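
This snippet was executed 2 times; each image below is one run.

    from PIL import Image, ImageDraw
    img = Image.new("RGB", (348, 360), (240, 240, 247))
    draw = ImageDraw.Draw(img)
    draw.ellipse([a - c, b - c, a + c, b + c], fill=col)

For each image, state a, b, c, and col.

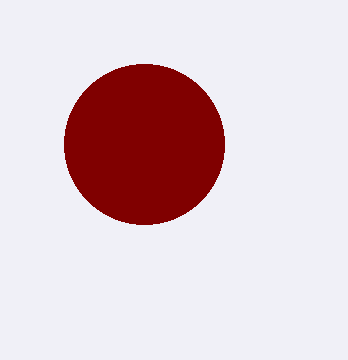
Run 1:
a = 144
b = 144
c = 80
col = 'maroon'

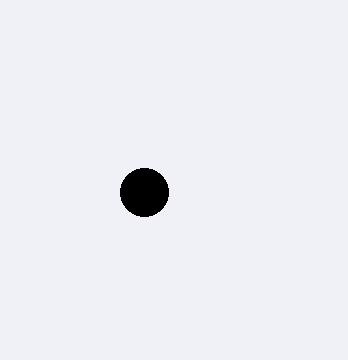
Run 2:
a = 144, b = 192, c = 24, col = 'black'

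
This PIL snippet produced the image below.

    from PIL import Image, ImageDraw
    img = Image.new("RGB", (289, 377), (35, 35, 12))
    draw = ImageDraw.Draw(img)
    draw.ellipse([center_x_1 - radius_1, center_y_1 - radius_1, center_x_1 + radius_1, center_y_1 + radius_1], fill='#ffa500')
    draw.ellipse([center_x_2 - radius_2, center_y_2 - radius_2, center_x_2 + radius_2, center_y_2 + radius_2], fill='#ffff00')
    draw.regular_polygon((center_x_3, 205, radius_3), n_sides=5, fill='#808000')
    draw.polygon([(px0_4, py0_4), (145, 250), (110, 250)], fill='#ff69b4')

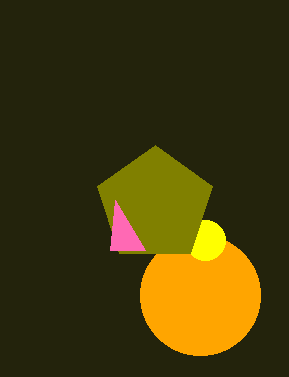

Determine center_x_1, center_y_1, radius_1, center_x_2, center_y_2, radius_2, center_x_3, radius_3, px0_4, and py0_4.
center_x_1 = 200, center_y_1 = 295, radius_1 = 60, center_x_2 = 205, center_y_2 = 240, radius_2 = 20, center_x_3 = 155, radius_3 = 60, px0_4 = 115, py0_4 = 200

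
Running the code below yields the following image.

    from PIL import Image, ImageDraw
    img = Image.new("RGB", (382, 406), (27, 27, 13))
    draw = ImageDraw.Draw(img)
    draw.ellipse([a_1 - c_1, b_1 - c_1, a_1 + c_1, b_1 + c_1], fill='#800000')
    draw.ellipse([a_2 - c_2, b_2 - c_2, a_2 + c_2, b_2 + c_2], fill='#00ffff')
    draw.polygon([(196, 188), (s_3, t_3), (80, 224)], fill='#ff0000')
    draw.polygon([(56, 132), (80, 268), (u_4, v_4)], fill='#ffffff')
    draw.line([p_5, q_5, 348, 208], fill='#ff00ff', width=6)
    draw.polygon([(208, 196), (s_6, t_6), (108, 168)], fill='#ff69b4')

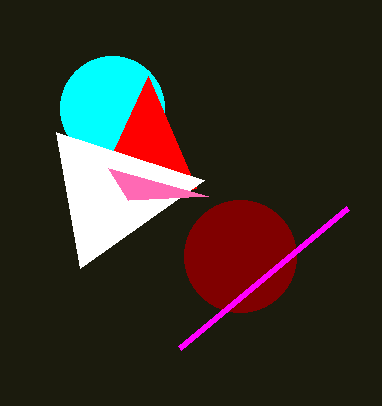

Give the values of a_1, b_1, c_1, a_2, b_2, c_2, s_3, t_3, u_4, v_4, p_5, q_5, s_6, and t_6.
a_1 = 240, b_1 = 256, c_1 = 56, a_2 = 112, b_2 = 108, c_2 = 52, s_3 = 148, t_3 = 76, u_4 = 204, v_4 = 180, p_5 = 180, q_5 = 348, s_6 = 128, t_6 = 200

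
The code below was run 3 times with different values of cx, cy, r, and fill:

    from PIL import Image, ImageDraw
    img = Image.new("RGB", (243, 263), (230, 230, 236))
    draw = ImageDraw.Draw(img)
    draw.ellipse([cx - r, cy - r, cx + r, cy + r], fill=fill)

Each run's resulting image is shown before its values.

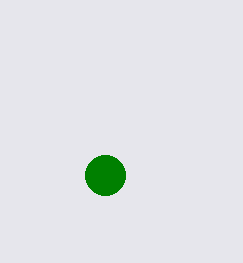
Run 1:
cx = 105; cy = 175; r = 20; fill = 'green'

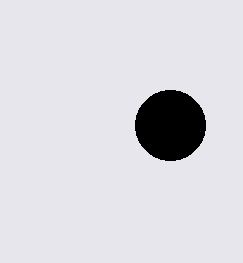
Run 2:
cx = 170
cy = 125
r = 35
fill = 'black'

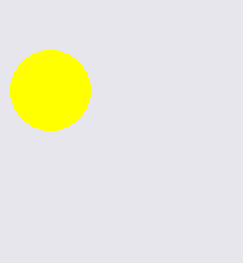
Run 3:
cx = 50, cy = 90, r = 40, fill = 'yellow'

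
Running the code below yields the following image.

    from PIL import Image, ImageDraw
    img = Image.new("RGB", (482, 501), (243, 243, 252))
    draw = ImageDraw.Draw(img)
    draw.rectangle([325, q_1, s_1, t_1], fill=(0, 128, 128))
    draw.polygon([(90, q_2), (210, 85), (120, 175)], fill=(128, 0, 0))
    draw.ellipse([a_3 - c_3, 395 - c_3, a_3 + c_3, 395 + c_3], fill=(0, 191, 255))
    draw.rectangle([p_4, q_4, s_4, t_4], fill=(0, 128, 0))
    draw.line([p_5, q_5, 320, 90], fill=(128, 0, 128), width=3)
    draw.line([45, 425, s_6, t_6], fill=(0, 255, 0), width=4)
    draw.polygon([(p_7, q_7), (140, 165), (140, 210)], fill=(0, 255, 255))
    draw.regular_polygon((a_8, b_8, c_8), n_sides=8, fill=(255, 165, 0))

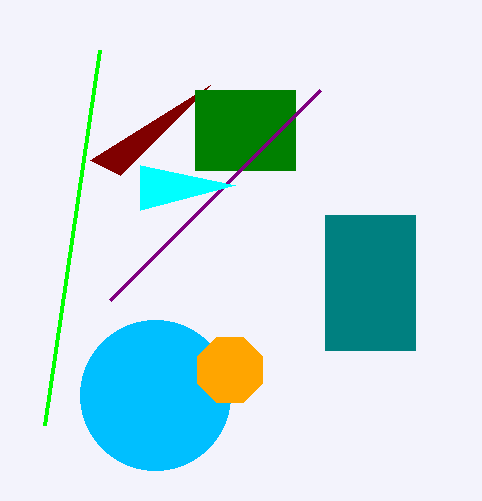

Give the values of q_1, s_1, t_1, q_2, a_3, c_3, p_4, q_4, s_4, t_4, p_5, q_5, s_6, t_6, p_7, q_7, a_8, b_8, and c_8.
q_1 = 215
s_1 = 415
t_1 = 350
q_2 = 160
a_3 = 155
c_3 = 75
p_4 = 195
q_4 = 90
s_4 = 295
t_4 = 170
p_5 = 110
q_5 = 300
s_6 = 100
t_6 = 50
p_7 = 235
q_7 = 185
a_8 = 230
b_8 = 370
c_8 = 35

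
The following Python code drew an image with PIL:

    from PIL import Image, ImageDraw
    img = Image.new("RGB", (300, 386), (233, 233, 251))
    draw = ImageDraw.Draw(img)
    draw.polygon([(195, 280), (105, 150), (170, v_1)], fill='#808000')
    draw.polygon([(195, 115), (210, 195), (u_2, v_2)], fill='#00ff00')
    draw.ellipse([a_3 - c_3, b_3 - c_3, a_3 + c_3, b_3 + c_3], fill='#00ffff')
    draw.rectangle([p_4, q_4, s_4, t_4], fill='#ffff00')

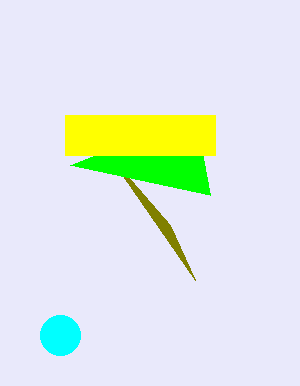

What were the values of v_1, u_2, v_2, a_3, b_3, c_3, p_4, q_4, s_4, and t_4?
v_1 = 225; u_2 = 70; v_2 = 165; a_3 = 60; b_3 = 335; c_3 = 20; p_4 = 65; q_4 = 115; s_4 = 215; t_4 = 155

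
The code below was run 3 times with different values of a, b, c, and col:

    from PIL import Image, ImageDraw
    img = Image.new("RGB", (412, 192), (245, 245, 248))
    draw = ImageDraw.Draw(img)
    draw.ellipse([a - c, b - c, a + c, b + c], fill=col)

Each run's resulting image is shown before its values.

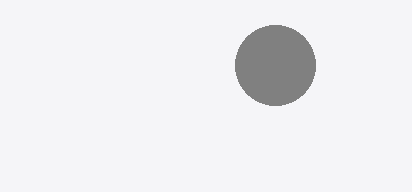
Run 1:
a = 275, b = 65, c = 40, col = 'gray'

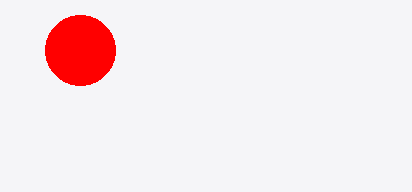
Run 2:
a = 80, b = 50, c = 35, col = 'red'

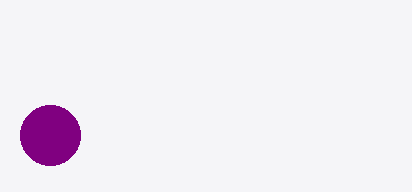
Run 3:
a = 50
b = 135
c = 30
col = 'purple'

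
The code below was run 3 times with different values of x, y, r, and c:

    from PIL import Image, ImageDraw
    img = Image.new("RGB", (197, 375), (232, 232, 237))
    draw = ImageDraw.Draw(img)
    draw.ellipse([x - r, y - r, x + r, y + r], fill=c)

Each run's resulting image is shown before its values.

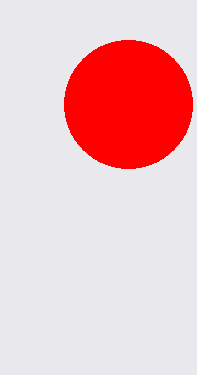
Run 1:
x = 128, y = 104, r = 64, c = 'red'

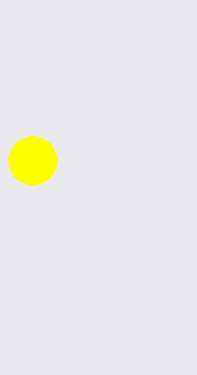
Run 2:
x = 32; y = 160; r = 24; c = 'yellow'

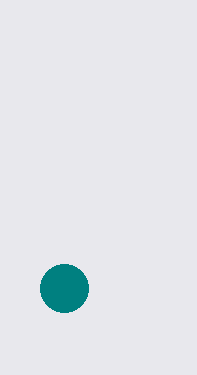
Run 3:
x = 64; y = 288; r = 24; c = 'teal'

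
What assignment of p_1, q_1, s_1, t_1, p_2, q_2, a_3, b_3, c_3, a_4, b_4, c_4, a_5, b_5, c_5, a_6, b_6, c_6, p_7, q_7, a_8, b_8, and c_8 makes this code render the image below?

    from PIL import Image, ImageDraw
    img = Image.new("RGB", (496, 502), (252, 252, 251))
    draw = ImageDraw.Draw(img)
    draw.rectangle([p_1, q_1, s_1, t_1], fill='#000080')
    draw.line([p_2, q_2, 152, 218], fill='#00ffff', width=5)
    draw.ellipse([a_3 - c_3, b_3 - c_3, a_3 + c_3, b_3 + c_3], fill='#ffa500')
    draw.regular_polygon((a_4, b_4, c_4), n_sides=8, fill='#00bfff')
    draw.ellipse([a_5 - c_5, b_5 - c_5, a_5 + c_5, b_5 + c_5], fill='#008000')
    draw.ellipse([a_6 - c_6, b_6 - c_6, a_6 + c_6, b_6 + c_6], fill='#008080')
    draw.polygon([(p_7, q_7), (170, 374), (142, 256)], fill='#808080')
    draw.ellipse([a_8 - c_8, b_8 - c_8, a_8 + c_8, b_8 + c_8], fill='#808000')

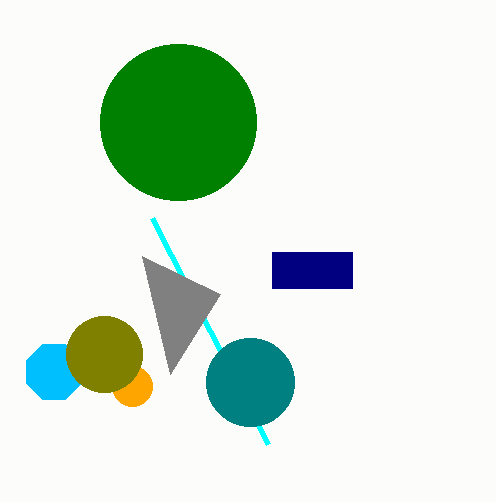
p_1 = 272, q_1 = 252, s_1 = 352, t_1 = 288, p_2 = 268, q_2 = 444, a_3 = 132, b_3 = 386, c_3 = 20, a_4 = 54, b_4 = 372, c_4 = 30, a_5 = 178, b_5 = 122, c_5 = 78, a_6 = 250, b_6 = 382, c_6 = 44, p_7 = 220, q_7 = 294, a_8 = 104, b_8 = 354, c_8 = 38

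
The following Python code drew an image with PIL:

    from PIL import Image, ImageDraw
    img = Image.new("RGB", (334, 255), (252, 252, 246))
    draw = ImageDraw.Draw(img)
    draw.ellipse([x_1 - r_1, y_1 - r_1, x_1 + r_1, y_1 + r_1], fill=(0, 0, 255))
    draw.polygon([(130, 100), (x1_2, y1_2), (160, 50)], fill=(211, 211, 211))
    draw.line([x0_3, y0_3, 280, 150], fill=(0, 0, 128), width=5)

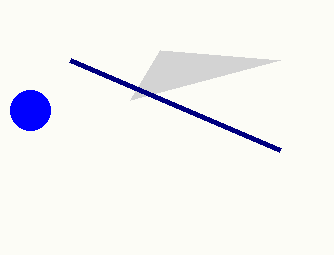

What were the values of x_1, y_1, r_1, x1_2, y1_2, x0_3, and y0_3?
x_1 = 30; y_1 = 110; r_1 = 20; x1_2 = 280; y1_2 = 60; x0_3 = 70; y0_3 = 60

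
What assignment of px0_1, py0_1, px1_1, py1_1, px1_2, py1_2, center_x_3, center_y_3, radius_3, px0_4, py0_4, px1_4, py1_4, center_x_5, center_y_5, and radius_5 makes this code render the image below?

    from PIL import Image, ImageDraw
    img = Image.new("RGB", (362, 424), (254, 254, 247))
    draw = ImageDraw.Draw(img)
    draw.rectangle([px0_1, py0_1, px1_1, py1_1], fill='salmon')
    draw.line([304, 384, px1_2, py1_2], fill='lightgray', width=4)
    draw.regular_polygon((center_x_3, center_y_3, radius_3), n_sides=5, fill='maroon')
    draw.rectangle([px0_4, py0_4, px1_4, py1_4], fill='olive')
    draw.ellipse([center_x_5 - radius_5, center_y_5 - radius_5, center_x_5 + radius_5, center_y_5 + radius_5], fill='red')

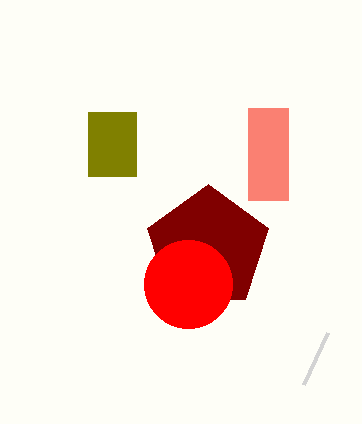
px0_1 = 248, py0_1 = 108, px1_1 = 288, py1_1 = 200, px1_2 = 328, py1_2 = 332, center_x_3 = 208, center_y_3 = 248, radius_3 = 64, px0_4 = 88, py0_4 = 112, px1_4 = 136, py1_4 = 176, center_x_5 = 188, center_y_5 = 284, radius_5 = 44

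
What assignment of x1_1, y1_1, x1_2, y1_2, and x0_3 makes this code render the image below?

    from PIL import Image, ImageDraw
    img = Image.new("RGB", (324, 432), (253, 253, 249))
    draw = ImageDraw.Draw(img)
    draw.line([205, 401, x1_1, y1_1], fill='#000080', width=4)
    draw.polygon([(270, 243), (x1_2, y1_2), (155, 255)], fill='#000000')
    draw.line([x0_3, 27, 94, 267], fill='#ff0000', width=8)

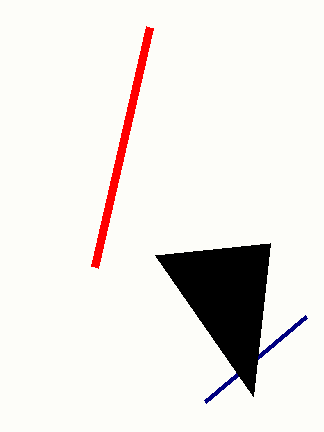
x1_1 = 306
y1_1 = 316
x1_2 = 253
y1_2 = 396
x0_3 = 149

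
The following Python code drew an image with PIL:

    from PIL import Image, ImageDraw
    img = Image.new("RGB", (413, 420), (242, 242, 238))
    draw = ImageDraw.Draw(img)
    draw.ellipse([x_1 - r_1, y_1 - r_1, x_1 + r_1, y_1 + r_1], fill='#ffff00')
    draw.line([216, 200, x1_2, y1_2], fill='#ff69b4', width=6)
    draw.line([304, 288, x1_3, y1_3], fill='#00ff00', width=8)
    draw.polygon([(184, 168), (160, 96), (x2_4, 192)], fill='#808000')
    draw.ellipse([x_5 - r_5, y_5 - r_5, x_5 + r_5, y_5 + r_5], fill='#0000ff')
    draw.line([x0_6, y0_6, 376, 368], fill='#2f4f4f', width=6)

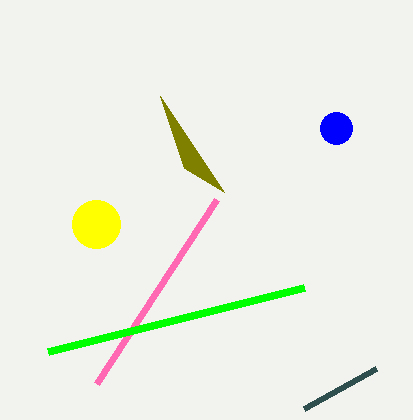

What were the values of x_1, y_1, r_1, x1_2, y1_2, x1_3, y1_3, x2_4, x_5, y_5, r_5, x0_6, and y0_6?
x_1 = 96, y_1 = 224, r_1 = 24, x1_2 = 96, y1_2 = 384, x1_3 = 48, y1_3 = 352, x2_4 = 224, x_5 = 336, y_5 = 128, r_5 = 16, x0_6 = 304, y0_6 = 408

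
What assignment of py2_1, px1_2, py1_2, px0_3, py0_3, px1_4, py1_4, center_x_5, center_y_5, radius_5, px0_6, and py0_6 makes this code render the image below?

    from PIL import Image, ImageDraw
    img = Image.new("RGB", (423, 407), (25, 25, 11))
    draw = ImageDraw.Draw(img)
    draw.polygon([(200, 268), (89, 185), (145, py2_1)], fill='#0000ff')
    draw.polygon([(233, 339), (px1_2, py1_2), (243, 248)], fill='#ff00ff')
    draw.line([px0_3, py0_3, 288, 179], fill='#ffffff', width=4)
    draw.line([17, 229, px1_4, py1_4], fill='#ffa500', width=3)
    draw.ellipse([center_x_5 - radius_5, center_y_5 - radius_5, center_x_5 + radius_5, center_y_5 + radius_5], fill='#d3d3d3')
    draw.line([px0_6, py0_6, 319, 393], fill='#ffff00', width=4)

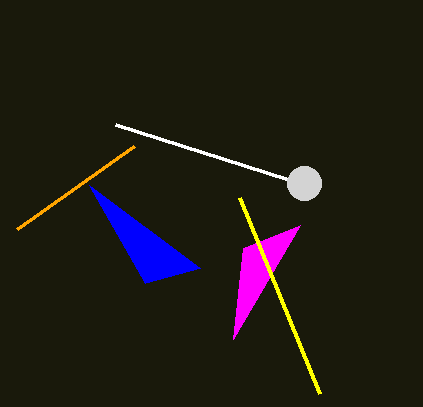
py2_1 = 283
px1_2 = 300
py1_2 = 225
px0_3 = 115
py0_3 = 124
px1_4 = 134
py1_4 = 146
center_x_5 = 304
center_y_5 = 183
radius_5 = 17
px0_6 = 239
py0_6 = 197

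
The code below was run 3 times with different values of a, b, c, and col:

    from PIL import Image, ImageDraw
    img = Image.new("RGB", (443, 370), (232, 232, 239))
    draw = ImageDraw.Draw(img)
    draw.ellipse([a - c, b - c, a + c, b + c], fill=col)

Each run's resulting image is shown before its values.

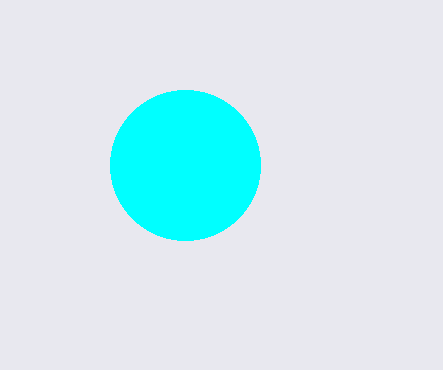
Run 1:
a = 185; b = 165; c = 75; col = 'cyan'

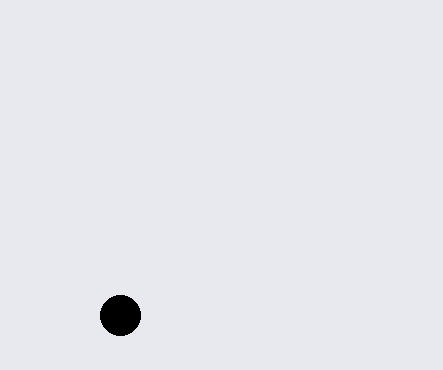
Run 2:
a = 120; b = 315; c = 20; col = 'black'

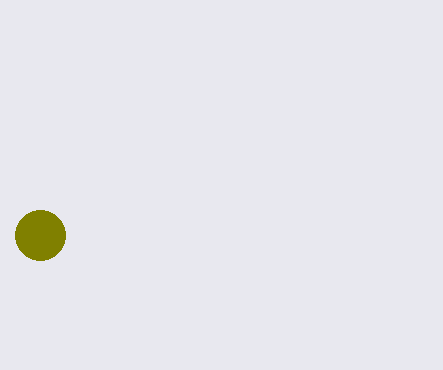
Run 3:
a = 40, b = 235, c = 25, col = 'olive'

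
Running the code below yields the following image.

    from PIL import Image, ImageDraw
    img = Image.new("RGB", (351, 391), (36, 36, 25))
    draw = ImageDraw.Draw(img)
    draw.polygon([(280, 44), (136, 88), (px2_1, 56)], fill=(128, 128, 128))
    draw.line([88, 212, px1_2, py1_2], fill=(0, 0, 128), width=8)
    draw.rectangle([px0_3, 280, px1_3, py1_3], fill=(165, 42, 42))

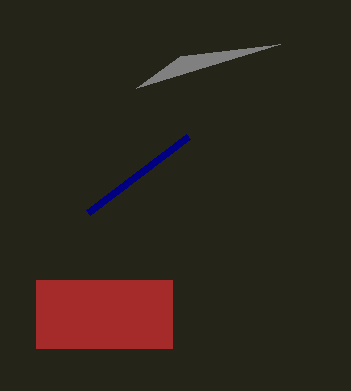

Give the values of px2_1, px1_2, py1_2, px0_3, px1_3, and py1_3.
px2_1 = 180; px1_2 = 188; py1_2 = 136; px0_3 = 36; px1_3 = 172; py1_3 = 348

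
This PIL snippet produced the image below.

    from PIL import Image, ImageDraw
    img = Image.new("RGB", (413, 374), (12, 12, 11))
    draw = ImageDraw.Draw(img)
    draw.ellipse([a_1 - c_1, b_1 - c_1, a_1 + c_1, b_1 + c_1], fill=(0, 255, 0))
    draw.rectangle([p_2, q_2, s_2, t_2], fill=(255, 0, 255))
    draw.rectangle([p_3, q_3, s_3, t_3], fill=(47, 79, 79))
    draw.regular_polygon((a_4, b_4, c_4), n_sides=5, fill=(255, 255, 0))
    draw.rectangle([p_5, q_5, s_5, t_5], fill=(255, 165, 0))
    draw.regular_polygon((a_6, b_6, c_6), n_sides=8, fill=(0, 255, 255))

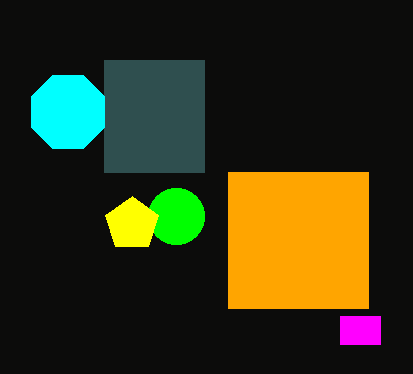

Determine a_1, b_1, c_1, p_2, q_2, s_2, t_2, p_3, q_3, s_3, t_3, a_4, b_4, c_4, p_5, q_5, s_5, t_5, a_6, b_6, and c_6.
a_1 = 176; b_1 = 216; c_1 = 28; p_2 = 340; q_2 = 316; s_2 = 380; t_2 = 344; p_3 = 104; q_3 = 60; s_3 = 204; t_3 = 172; a_4 = 132; b_4 = 224; c_4 = 28; p_5 = 228; q_5 = 172; s_5 = 368; t_5 = 308; a_6 = 68; b_6 = 112; c_6 = 40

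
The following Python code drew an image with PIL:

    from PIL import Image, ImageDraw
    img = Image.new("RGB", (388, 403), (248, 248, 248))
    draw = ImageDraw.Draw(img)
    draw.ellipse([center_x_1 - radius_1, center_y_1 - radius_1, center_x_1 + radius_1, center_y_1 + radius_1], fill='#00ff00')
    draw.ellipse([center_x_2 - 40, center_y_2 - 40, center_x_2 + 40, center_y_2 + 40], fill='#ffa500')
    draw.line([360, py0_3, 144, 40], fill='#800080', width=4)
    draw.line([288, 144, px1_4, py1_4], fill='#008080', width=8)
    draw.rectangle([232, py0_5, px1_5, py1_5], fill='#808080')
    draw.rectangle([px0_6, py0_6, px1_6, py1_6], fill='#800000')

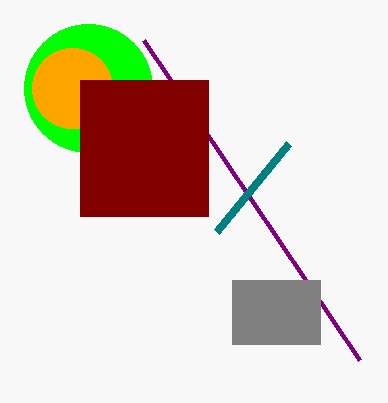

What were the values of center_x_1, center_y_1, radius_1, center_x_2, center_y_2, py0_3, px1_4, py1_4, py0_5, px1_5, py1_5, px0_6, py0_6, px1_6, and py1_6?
center_x_1 = 88; center_y_1 = 88; radius_1 = 64; center_x_2 = 72; center_y_2 = 88; py0_3 = 360; px1_4 = 216; py1_4 = 232; py0_5 = 280; px1_5 = 320; py1_5 = 344; px0_6 = 80; py0_6 = 80; px1_6 = 208; py1_6 = 216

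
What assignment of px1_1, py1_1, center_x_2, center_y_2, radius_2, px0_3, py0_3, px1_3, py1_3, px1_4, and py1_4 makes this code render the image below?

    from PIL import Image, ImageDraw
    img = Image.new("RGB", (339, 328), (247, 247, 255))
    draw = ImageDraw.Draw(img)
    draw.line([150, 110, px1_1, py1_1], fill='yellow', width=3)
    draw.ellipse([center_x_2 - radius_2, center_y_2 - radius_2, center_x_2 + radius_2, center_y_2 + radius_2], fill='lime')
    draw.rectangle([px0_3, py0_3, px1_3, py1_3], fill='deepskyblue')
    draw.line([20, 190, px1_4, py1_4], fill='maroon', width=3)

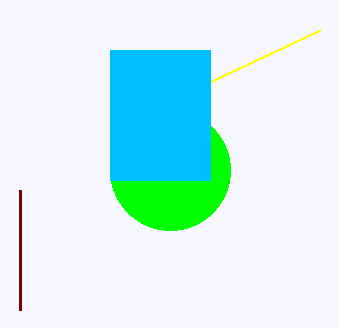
px1_1 = 320
py1_1 = 30
center_x_2 = 170
center_y_2 = 170
radius_2 = 60
px0_3 = 110
py0_3 = 50
px1_3 = 210
py1_3 = 180
px1_4 = 20
py1_4 = 310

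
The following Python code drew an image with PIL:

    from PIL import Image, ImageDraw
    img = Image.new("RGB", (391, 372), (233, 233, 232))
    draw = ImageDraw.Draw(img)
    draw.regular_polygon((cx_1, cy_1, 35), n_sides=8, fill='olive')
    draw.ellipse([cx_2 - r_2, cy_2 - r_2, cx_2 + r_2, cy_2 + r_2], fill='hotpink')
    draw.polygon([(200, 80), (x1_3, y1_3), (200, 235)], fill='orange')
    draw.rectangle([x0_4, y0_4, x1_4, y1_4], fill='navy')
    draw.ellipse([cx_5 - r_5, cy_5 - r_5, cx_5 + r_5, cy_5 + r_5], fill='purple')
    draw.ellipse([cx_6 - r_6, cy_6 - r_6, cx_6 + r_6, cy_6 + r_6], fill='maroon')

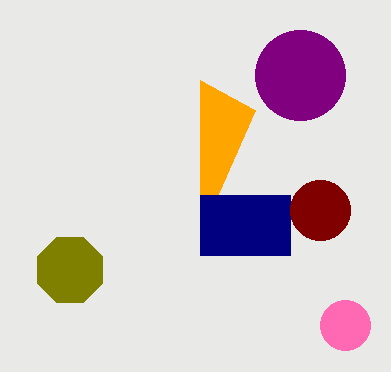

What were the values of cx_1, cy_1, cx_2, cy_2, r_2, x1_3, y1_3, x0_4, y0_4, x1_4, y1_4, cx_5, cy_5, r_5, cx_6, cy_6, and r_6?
cx_1 = 70; cy_1 = 270; cx_2 = 345; cy_2 = 325; r_2 = 25; x1_3 = 255; y1_3 = 110; x0_4 = 200; y0_4 = 195; x1_4 = 290; y1_4 = 255; cx_5 = 300; cy_5 = 75; r_5 = 45; cx_6 = 320; cy_6 = 210; r_6 = 30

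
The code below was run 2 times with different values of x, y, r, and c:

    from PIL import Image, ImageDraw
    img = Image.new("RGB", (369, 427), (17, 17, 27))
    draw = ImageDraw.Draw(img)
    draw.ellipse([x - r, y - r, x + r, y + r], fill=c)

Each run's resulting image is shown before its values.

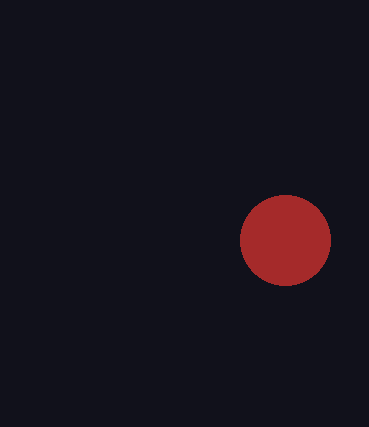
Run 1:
x = 285; y = 240; r = 45; c = 'brown'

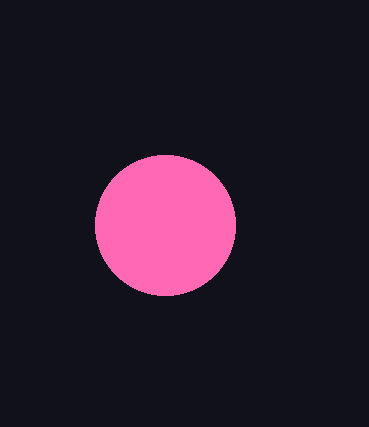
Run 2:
x = 165; y = 225; r = 70; c = 'hotpink'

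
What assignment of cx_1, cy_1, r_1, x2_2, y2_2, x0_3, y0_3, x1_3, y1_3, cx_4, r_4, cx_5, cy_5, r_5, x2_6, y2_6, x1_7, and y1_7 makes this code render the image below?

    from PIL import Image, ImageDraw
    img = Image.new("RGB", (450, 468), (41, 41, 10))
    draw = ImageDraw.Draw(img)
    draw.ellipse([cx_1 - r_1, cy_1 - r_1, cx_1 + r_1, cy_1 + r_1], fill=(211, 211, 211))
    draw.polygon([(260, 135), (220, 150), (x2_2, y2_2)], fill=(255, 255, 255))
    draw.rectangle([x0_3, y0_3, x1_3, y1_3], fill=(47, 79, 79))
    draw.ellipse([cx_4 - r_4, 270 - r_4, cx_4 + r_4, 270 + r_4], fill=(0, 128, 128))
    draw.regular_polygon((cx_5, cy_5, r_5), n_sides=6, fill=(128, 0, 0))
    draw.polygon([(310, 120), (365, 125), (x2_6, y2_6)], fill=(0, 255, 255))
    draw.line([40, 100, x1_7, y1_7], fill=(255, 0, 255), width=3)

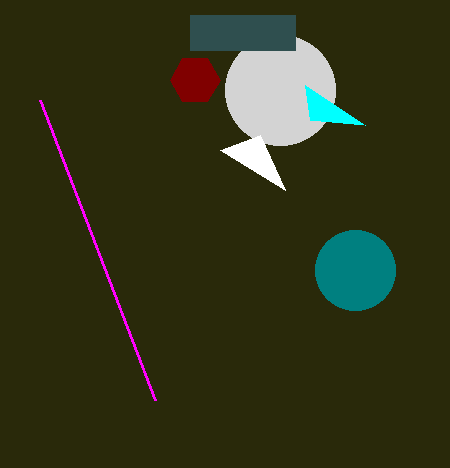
cx_1 = 280, cy_1 = 90, r_1 = 55, x2_2 = 285, y2_2 = 190, x0_3 = 190, y0_3 = 15, x1_3 = 295, y1_3 = 50, cx_4 = 355, r_4 = 40, cx_5 = 195, cy_5 = 80, r_5 = 25, x2_6 = 305, y2_6 = 85, x1_7 = 155, y1_7 = 400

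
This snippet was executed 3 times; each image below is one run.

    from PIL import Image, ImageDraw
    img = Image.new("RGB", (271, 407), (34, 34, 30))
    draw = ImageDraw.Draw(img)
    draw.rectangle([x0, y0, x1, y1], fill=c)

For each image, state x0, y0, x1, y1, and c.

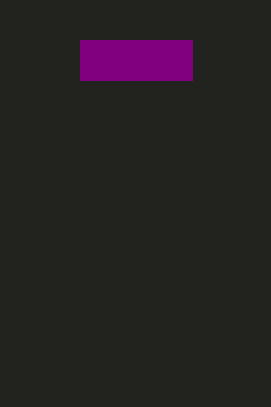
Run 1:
x0 = 80; y0 = 40; x1 = 192; y1 = 80; c = 'purple'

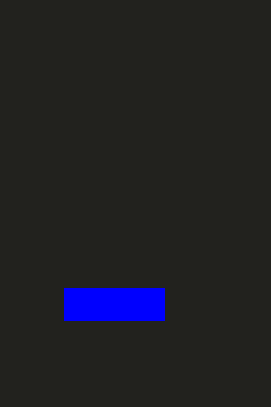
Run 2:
x0 = 64, y0 = 288, x1 = 164, y1 = 320, c = 'blue'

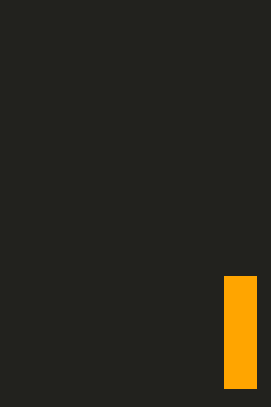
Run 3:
x0 = 224; y0 = 276; x1 = 256; y1 = 388; c = 'orange'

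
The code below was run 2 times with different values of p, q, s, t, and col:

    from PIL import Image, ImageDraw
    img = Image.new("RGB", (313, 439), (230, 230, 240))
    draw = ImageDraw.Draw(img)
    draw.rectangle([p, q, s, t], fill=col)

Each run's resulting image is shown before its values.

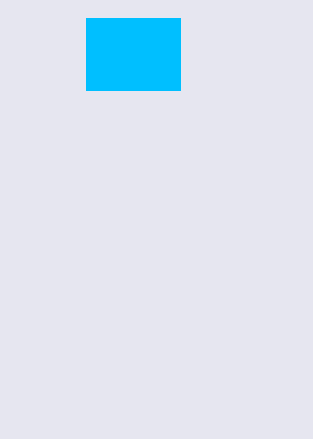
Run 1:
p = 86, q = 18, s = 180, t = 90, col = 'deepskyblue'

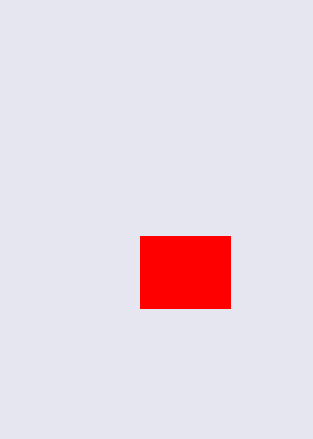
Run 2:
p = 140, q = 236, s = 230, t = 308, col = 'red'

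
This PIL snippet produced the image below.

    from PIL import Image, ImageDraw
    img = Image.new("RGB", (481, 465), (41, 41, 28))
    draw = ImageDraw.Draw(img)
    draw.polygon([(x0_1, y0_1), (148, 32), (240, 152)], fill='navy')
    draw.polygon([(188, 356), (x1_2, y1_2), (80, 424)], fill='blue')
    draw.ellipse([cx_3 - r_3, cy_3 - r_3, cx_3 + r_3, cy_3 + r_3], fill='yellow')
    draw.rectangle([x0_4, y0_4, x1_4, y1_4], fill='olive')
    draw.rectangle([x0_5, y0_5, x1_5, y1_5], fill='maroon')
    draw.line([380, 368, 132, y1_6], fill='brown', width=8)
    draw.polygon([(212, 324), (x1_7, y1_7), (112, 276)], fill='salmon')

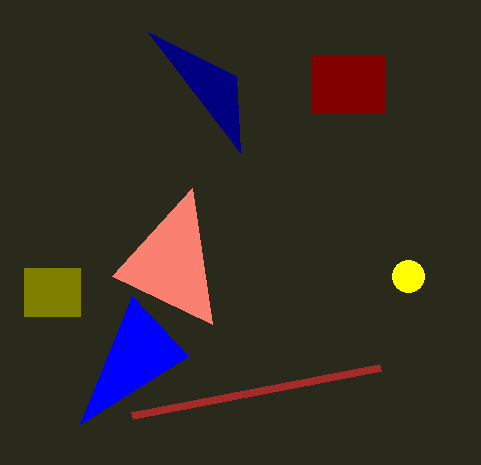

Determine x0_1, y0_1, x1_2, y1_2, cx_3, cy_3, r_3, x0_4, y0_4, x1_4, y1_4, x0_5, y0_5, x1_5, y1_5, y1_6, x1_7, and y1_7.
x0_1 = 236
y0_1 = 76
x1_2 = 132
y1_2 = 296
cx_3 = 408
cy_3 = 276
r_3 = 16
x0_4 = 24
y0_4 = 268
x1_4 = 80
y1_4 = 316
x0_5 = 312
y0_5 = 56
x1_5 = 384
y1_5 = 112
y1_6 = 416
x1_7 = 192
y1_7 = 188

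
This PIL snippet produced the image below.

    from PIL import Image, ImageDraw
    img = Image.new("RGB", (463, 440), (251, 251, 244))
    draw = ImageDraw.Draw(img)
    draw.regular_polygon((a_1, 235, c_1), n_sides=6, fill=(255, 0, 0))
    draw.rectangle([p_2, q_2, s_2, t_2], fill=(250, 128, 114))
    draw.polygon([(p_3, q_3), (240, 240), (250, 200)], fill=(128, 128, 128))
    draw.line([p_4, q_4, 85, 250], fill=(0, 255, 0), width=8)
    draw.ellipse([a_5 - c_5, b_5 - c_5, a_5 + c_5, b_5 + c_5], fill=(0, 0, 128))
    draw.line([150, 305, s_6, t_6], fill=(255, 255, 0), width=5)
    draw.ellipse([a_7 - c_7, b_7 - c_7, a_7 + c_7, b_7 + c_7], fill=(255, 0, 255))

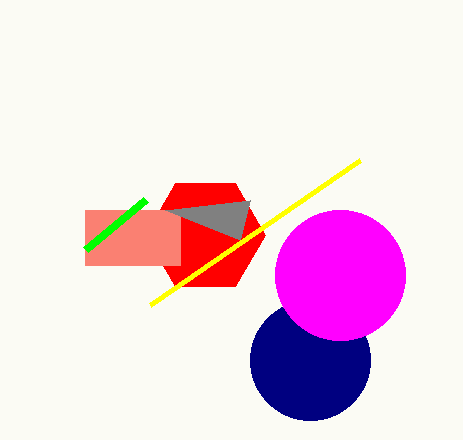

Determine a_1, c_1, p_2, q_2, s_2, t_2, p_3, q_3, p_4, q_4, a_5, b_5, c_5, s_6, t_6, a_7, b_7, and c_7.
a_1 = 205; c_1 = 60; p_2 = 85; q_2 = 210; s_2 = 180; t_2 = 265; p_3 = 165; q_3 = 210; p_4 = 145; q_4 = 200; a_5 = 310; b_5 = 360; c_5 = 60; s_6 = 360; t_6 = 160; a_7 = 340; b_7 = 275; c_7 = 65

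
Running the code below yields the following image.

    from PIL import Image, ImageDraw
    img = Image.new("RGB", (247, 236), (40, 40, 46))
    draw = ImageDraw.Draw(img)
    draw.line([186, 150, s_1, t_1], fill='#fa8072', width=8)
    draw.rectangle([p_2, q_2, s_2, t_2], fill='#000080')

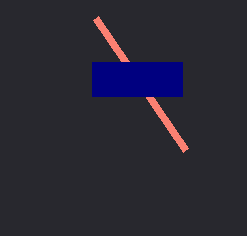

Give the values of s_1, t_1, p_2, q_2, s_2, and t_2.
s_1 = 96, t_1 = 18, p_2 = 92, q_2 = 62, s_2 = 182, t_2 = 96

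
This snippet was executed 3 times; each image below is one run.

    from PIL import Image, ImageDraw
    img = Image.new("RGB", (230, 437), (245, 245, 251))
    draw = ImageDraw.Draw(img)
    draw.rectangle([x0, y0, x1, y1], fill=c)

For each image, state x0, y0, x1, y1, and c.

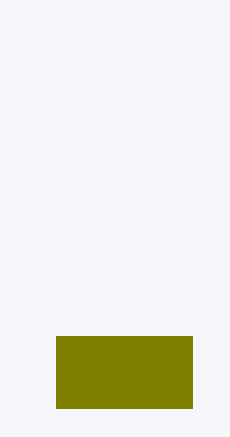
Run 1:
x0 = 56, y0 = 336, x1 = 192, y1 = 408, c = 'olive'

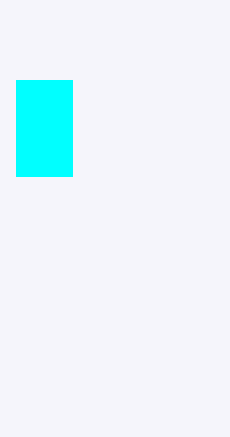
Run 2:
x0 = 16, y0 = 80, x1 = 72, y1 = 176, c = 'cyan'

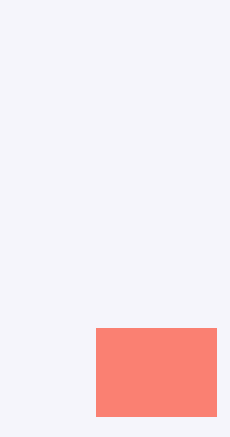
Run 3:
x0 = 96, y0 = 328, x1 = 216, y1 = 416, c = 'salmon'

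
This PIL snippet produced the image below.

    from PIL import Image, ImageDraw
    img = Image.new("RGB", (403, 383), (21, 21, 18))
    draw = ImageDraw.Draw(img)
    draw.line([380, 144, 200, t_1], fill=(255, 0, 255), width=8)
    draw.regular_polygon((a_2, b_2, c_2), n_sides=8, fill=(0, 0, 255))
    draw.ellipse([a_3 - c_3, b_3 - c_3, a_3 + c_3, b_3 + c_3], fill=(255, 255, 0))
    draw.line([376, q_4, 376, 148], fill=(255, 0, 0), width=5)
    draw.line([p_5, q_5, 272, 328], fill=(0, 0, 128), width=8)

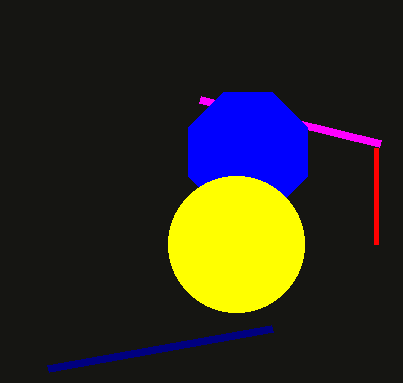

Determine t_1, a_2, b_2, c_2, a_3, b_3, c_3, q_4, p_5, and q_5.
t_1 = 100
a_2 = 248
b_2 = 152
c_2 = 64
a_3 = 236
b_3 = 244
c_3 = 68
q_4 = 244
p_5 = 48
q_5 = 368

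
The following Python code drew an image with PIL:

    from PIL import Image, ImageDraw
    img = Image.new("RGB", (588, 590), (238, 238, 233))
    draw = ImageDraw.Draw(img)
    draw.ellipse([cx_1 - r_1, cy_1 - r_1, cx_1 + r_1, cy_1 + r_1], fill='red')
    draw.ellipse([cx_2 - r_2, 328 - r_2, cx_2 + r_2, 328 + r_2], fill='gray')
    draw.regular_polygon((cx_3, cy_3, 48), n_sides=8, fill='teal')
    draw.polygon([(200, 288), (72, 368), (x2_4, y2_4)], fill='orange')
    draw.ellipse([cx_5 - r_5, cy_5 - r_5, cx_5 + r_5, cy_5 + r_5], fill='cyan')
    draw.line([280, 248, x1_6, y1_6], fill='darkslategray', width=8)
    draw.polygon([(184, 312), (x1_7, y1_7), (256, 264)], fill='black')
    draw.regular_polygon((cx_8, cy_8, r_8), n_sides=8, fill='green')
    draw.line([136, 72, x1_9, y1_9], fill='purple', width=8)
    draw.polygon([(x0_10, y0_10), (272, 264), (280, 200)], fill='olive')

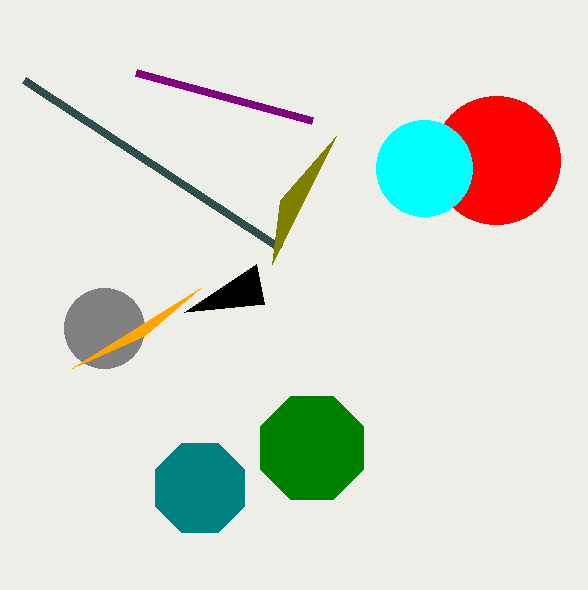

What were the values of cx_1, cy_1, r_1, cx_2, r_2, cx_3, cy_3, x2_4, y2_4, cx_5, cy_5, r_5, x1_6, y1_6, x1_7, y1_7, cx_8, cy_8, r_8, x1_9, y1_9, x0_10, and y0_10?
cx_1 = 496, cy_1 = 160, r_1 = 64, cx_2 = 104, r_2 = 40, cx_3 = 200, cy_3 = 488, x2_4 = 144, y2_4 = 336, cx_5 = 424, cy_5 = 168, r_5 = 48, x1_6 = 24, y1_6 = 80, x1_7 = 264, y1_7 = 304, cx_8 = 312, cy_8 = 448, r_8 = 56, x1_9 = 312, y1_9 = 120, x0_10 = 336, y0_10 = 136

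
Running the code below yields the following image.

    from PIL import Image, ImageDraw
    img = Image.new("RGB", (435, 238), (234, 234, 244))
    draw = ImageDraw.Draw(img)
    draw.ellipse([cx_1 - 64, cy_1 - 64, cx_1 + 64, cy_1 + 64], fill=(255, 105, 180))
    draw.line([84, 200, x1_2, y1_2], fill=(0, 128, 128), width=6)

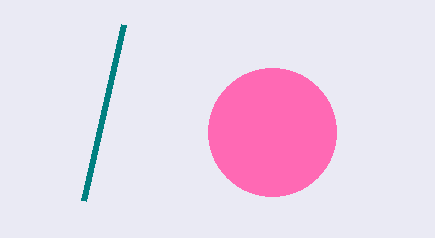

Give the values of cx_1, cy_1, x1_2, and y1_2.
cx_1 = 272, cy_1 = 132, x1_2 = 124, y1_2 = 24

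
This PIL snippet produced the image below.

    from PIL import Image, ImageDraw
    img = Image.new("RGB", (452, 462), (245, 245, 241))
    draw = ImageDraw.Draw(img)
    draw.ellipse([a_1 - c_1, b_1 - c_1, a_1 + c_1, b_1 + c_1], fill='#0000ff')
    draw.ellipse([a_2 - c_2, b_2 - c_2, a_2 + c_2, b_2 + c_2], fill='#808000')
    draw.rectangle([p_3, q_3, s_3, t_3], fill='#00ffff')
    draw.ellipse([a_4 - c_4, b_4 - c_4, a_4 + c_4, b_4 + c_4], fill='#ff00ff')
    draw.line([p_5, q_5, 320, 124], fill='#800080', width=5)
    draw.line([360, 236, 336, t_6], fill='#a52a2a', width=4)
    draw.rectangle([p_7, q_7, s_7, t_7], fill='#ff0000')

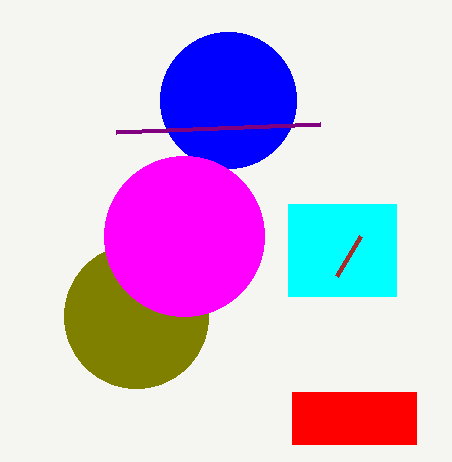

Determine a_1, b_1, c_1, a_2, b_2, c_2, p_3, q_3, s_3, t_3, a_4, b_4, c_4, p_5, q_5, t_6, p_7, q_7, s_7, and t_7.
a_1 = 228, b_1 = 100, c_1 = 68, a_2 = 136, b_2 = 316, c_2 = 72, p_3 = 288, q_3 = 204, s_3 = 396, t_3 = 296, a_4 = 184, b_4 = 236, c_4 = 80, p_5 = 116, q_5 = 132, t_6 = 276, p_7 = 292, q_7 = 392, s_7 = 416, t_7 = 444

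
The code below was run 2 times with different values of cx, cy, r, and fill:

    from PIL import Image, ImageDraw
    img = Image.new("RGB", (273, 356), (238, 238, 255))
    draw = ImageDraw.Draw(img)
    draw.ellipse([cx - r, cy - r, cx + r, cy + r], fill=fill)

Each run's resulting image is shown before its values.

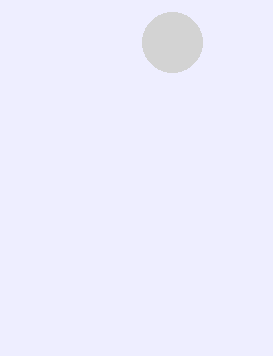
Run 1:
cx = 172
cy = 42
r = 30
fill = 'lightgray'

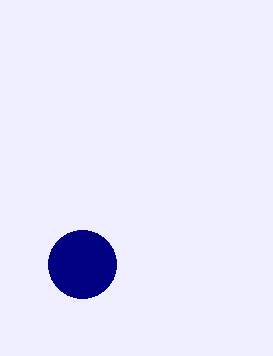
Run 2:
cx = 82; cy = 264; r = 34; fill = 'navy'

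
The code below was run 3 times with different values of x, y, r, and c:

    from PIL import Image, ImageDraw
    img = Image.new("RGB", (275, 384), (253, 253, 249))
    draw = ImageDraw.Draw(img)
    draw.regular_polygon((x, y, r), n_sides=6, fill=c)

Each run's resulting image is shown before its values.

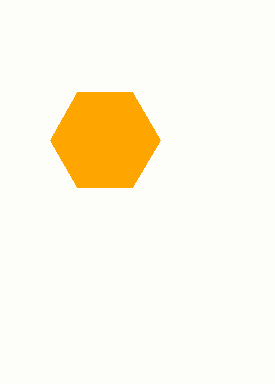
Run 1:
x = 105, y = 140, r = 55, c = 'orange'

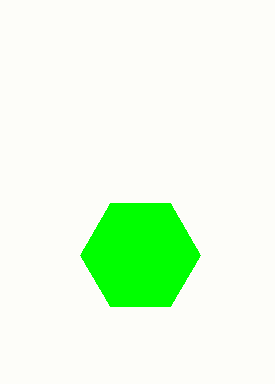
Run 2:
x = 140; y = 255; r = 60; c = 'lime'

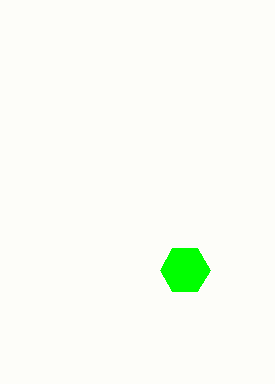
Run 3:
x = 185, y = 270, r = 25, c = 'lime'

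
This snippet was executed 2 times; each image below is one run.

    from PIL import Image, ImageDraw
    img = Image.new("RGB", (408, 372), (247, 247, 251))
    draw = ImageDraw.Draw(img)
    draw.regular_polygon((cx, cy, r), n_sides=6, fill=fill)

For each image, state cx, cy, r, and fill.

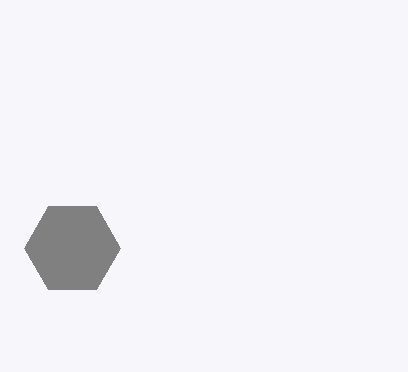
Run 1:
cx = 72
cy = 248
r = 48
fill = 'gray'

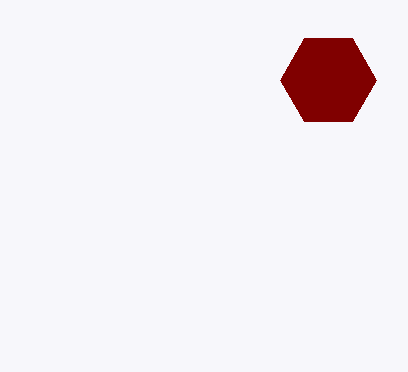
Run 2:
cx = 328; cy = 80; r = 48; fill = 'maroon'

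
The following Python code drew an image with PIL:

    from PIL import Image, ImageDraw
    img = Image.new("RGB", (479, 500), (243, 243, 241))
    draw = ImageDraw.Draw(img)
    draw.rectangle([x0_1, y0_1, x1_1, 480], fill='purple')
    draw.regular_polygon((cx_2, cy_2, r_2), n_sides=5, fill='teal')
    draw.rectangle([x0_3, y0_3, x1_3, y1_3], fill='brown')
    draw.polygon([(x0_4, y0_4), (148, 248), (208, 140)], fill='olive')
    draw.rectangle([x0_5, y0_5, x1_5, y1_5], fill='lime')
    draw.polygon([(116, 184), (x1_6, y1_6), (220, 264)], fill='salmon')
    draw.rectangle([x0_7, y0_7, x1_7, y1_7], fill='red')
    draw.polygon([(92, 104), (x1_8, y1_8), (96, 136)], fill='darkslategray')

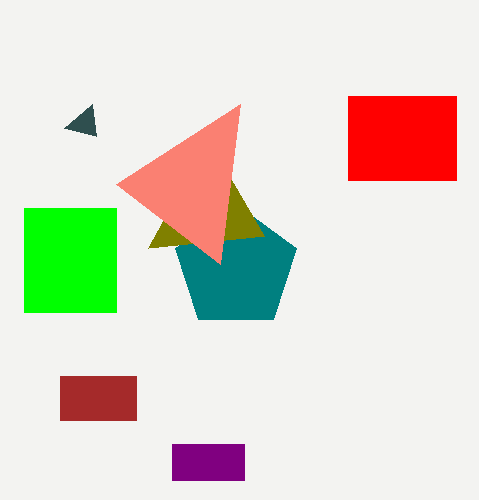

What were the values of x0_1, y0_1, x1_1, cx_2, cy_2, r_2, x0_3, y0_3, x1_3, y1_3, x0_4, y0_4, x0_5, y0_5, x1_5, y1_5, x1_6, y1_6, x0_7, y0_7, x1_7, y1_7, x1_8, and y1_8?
x0_1 = 172; y0_1 = 444; x1_1 = 244; cx_2 = 236; cy_2 = 268; r_2 = 64; x0_3 = 60; y0_3 = 376; x1_3 = 136; y1_3 = 420; x0_4 = 264; y0_4 = 236; x0_5 = 24; y0_5 = 208; x1_5 = 116; y1_5 = 312; x1_6 = 240; y1_6 = 104; x0_7 = 348; y0_7 = 96; x1_7 = 456; y1_7 = 180; x1_8 = 64; y1_8 = 128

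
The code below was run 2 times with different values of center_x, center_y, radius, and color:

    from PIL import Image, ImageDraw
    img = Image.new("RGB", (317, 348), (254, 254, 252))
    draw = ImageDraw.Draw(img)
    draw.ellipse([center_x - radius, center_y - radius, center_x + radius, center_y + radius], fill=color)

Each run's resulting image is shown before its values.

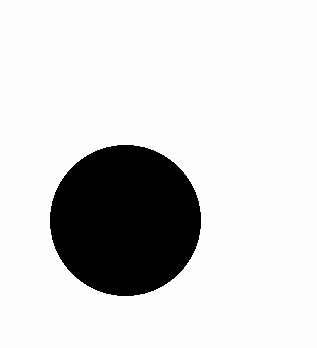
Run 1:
center_x = 125, center_y = 220, radius = 75, color = 'black'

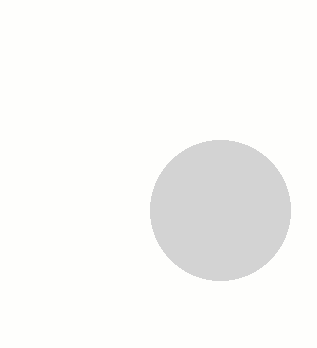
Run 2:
center_x = 220
center_y = 210
radius = 70
color = 'lightgray'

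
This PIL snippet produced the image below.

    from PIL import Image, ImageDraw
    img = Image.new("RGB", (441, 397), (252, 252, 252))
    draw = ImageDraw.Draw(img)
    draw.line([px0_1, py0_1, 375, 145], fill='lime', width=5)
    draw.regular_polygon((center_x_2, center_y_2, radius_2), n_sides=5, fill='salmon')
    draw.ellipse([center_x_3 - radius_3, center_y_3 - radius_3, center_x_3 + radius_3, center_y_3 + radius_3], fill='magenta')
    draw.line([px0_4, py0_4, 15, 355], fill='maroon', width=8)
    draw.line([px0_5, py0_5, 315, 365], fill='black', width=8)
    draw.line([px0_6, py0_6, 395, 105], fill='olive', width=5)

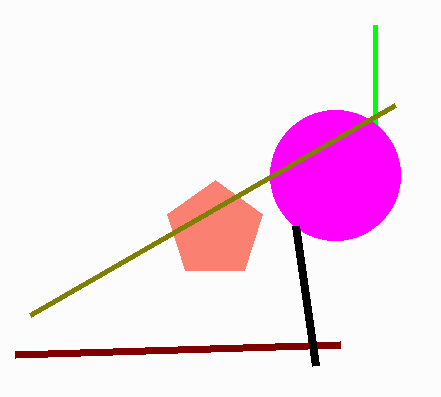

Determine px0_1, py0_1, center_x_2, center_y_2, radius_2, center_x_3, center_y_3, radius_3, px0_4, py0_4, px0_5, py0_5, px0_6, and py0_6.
px0_1 = 375, py0_1 = 25, center_x_2 = 215, center_y_2 = 230, radius_2 = 50, center_x_3 = 335, center_y_3 = 175, radius_3 = 65, px0_4 = 340, py0_4 = 345, px0_5 = 295, py0_5 = 225, px0_6 = 30, py0_6 = 315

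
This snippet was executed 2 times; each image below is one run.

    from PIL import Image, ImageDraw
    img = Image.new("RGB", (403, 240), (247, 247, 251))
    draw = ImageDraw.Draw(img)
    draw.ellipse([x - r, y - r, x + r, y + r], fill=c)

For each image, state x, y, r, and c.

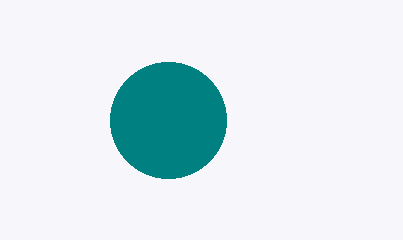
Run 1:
x = 168; y = 120; r = 58; c = 'teal'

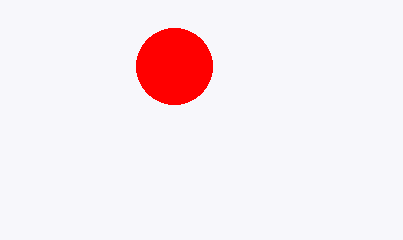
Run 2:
x = 174
y = 66
r = 38
c = 'red'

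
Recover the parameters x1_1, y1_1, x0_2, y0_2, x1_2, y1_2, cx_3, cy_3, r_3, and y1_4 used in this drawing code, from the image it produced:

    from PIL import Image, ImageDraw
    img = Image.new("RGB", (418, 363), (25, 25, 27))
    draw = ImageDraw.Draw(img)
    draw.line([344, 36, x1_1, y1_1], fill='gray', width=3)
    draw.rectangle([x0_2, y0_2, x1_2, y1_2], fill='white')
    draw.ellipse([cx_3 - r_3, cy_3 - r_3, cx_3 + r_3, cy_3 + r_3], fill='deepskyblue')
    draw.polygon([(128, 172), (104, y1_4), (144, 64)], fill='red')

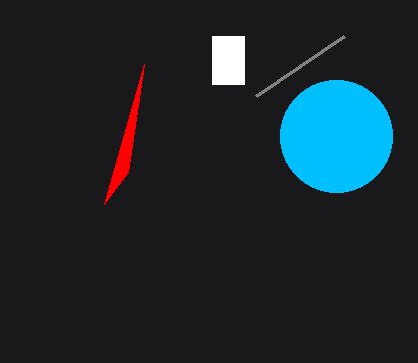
x1_1 = 256
y1_1 = 96
x0_2 = 212
y0_2 = 36
x1_2 = 244
y1_2 = 84
cx_3 = 336
cy_3 = 136
r_3 = 56
y1_4 = 204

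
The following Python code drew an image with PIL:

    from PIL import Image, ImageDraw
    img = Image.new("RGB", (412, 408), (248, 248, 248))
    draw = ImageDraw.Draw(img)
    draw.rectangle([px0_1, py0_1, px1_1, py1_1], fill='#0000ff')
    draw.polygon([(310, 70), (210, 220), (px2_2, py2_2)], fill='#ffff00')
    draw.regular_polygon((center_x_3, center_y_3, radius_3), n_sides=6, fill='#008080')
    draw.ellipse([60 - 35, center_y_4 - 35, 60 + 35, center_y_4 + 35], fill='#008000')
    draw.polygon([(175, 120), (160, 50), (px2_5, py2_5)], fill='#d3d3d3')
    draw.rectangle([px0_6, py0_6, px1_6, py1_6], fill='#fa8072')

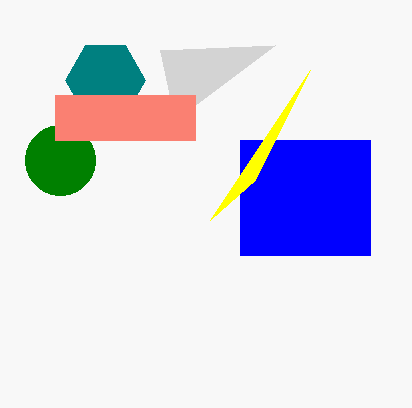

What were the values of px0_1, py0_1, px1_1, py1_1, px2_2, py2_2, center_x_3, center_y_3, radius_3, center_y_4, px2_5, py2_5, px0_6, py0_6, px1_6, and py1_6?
px0_1 = 240; py0_1 = 140; px1_1 = 370; py1_1 = 255; px2_2 = 255; py2_2 = 180; center_x_3 = 105; center_y_3 = 80; radius_3 = 40; center_y_4 = 160; px2_5 = 275; py2_5 = 45; px0_6 = 55; py0_6 = 95; px1_6 = 195; py1_6 = 140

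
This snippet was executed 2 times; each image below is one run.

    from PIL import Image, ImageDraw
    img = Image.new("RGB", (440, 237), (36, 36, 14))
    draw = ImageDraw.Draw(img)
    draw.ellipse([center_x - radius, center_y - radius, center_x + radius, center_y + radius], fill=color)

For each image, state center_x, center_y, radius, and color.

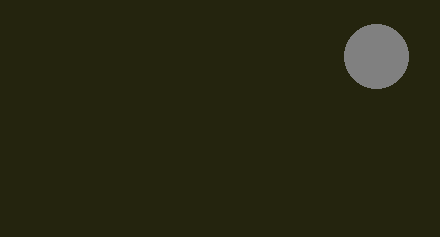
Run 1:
center_x = 376
center_y = 56
radius = 32
color = 'gray'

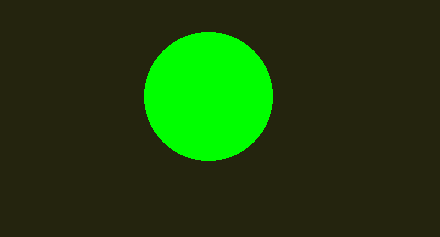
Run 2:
center_x = 208; center_y = 96; radius = 64; color = 'lime'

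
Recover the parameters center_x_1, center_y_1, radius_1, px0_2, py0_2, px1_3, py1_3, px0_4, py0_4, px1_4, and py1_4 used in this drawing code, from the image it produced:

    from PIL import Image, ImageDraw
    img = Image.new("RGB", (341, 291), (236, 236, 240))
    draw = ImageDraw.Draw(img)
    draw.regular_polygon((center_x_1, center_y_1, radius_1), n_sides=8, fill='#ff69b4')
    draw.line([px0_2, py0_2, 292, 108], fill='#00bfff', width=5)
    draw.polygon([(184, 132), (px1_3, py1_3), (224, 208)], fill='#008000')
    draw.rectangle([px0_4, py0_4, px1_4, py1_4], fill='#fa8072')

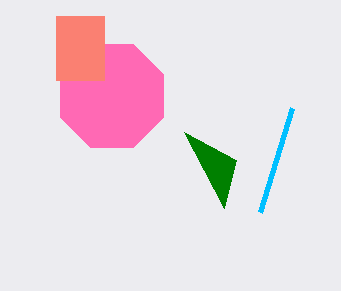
center_x_1 = 112
center_y_1 = 96
radius_1 = 56
px0_2 = 260
py0_2 = 212
px1_3 = 236
py1_3 = 160
px0_4 = 56
py0_4 = 16
px1_4 = 104
py1_4 = 80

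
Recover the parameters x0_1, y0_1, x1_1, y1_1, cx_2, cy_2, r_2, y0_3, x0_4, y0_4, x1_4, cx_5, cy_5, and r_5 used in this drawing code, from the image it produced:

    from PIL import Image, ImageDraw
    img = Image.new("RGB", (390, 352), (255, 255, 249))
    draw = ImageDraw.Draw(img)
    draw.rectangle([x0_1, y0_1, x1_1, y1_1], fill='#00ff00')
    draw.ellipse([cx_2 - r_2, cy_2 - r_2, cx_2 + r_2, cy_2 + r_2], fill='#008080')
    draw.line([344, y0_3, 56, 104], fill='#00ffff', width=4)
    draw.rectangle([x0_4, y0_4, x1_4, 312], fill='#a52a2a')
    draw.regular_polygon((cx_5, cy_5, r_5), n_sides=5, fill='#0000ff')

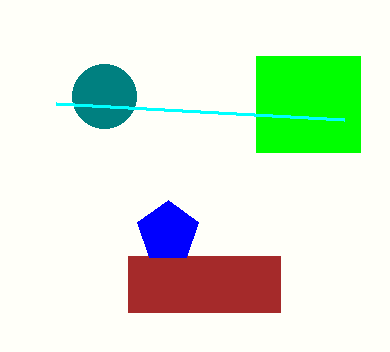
x0_1 = 256; y0_1 = 56; x1_1 = 360; y1_1 = 152; cx_2 = 104; cy_2 = 96; r_2 = 32; y0_3 = 120; x0_4 = 128; y0_4 = 256; x1_4 = 280; cx_5 = 168; cy_5 = 232; r_5 = 32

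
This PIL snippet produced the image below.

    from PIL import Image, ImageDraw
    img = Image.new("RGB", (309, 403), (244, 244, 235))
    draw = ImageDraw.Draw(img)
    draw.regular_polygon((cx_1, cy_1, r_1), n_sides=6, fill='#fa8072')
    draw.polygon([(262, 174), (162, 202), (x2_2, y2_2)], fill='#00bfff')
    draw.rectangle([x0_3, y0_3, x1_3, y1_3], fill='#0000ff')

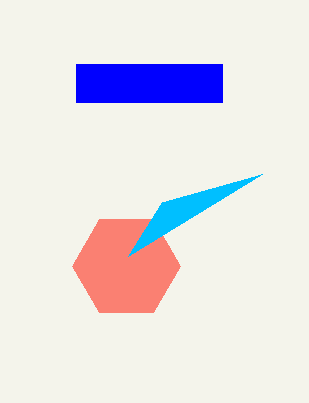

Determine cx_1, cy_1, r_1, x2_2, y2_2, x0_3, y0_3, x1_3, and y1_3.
cx_1 = 126
cy_1 = 266
r_1 = 54
x2_2 = 128
y2_2 = 256
x0_3 = 76
y0_3 = 64
x1_3 = 222
y1_3 = 102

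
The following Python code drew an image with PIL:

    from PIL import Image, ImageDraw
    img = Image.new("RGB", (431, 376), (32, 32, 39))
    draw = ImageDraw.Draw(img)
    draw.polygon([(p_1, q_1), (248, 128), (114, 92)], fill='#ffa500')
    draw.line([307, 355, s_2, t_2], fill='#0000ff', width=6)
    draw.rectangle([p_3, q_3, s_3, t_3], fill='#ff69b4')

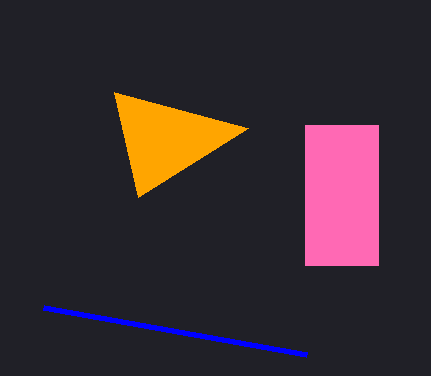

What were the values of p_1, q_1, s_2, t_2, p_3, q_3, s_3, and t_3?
p_1 = 138
q_1 = 197
s_2 = 44
t_2 = 308
p_3 = 305
q_3 = 125
s_3 = 378
t_3 = 265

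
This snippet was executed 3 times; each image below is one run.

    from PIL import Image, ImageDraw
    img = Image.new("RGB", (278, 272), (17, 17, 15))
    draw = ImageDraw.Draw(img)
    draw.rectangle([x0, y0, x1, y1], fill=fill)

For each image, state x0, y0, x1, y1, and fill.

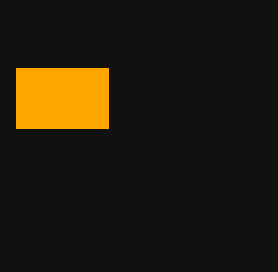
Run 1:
x0 = 16
y0 = 68
x1 = 108
y1 = 128
fill = 'orange'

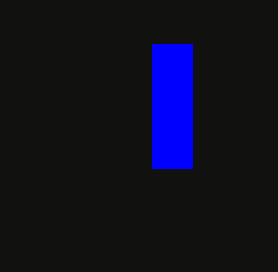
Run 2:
x0 = 152; y0 = 44; x1 = 192; y1 = 168; fill = 'blue'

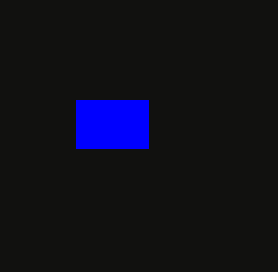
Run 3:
x0 = 76
y0 = 100
x1 = 148
y1 = 148
fill = 'blue'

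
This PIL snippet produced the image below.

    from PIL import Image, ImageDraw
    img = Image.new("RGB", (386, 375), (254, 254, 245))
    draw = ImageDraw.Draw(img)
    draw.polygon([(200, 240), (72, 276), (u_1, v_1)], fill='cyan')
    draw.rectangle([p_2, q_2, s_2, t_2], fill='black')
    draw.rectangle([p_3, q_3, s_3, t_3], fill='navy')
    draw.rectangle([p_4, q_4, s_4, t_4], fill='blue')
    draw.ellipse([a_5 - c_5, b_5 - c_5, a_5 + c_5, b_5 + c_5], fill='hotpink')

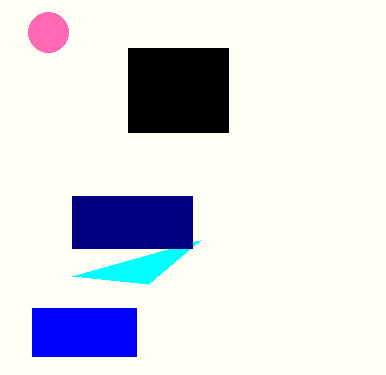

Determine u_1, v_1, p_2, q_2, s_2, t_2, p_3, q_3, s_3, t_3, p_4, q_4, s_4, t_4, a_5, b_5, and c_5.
u_1 = 148; v_1 = 284; p_2 = 128; q_2 = 48; s_2 = 228; t_2 = 132; p_3 = 72; q_3 = 196; s_3 = 192; t_3 = 248; p_4 = 32; q_4 = 308; s_4 = 136; t_4 = 356; a_5 = 48; b_5 = 32; c_5 = 20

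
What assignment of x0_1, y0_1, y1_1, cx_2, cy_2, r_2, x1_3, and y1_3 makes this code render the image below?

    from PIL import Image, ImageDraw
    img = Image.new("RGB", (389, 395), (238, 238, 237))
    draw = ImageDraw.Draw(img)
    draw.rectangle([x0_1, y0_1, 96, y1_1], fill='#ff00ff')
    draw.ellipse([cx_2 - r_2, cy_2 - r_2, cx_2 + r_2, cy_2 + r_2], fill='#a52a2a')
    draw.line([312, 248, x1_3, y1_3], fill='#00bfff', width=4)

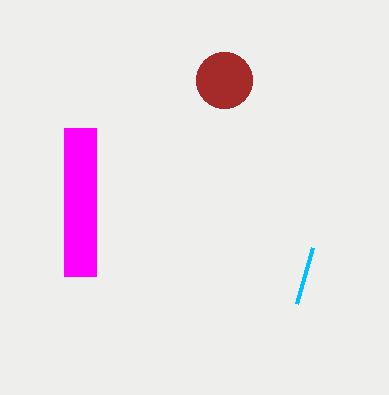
x0_1 = 64; y0_1 = 128; y1_1 = 276; cx_2 = 224; cy_2 = 80; r_2 = 28; x1_3 = 296; y1_3 = 304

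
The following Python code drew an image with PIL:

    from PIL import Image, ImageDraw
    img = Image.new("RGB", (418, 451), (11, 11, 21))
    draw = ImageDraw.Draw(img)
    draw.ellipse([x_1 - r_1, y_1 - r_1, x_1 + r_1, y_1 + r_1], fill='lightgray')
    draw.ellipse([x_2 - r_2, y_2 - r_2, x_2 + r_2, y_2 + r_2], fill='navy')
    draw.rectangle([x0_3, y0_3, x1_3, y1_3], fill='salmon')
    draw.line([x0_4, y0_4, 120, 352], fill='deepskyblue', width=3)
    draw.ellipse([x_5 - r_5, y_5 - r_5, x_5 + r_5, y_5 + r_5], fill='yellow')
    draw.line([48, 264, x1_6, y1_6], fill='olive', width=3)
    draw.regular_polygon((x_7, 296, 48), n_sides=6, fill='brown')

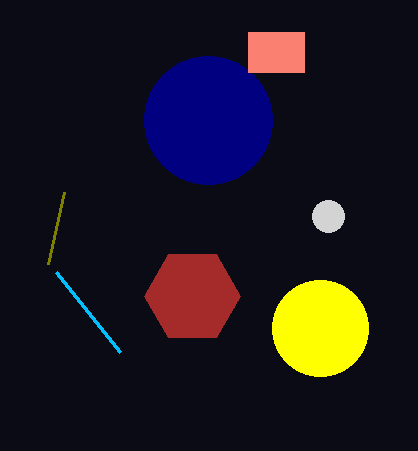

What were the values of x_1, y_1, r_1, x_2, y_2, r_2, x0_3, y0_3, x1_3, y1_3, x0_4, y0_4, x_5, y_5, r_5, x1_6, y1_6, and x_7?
x_1 = 328
y_1 = 216
r_1 = 16
x_2 = 208
y_2 = 120
r_2 = 64
x0_3 = 248
y0_3 = 32
x1_3 = 304
y1_3 = 72
x0_4 = 56
y0_4 = 272
x_5 = 320
y_5 = 328
r_5 = 48
x1_6 = 64
y1_6 = 192
x_7 = 192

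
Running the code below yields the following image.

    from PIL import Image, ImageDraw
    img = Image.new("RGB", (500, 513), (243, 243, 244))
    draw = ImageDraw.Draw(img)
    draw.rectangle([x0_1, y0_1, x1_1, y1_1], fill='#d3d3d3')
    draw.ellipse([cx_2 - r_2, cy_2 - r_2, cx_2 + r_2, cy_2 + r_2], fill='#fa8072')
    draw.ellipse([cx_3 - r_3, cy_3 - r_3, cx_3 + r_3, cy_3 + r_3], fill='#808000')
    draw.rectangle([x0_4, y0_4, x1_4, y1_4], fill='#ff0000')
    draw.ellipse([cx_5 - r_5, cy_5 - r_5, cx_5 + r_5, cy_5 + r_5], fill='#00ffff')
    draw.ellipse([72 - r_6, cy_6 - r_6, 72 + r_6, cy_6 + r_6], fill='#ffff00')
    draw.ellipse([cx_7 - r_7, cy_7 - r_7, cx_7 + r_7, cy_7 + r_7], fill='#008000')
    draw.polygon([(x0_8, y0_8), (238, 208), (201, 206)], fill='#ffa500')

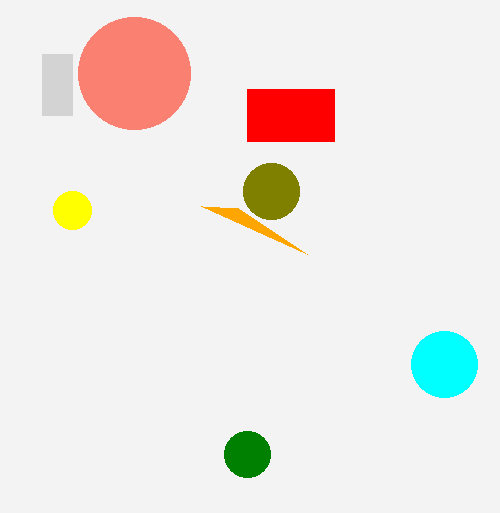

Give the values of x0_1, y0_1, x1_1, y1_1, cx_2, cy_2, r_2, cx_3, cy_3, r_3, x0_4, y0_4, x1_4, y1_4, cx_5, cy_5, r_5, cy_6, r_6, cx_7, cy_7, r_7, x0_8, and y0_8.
x0_1 = 42; y0_1 = 54; x1_1 = 72; y1_1 = 115; cx_2 = 134; cy_2 = 73; r_2 = 56; cx_3 = 271; cy_3 = 191; r_3 = 28; x0_4 = 247; y0_4 = 89; x1_4 = 334; y1_4 = 141; cx_5 = 444; cy_5 = 364; r_5 = 33; cy_6 = 210; r_6 = 19; cx_7 = 247; cy_7 = 454; r_7 = 23; x0_8 = 307; y0_8 = 254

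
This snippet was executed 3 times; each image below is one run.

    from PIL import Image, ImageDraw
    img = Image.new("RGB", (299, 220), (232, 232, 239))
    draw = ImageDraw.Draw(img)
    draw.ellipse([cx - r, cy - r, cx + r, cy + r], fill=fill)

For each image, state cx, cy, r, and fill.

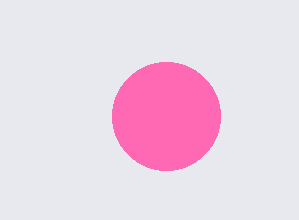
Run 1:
cx = 166, cy = 116, r = 54, fill = 'hotpink'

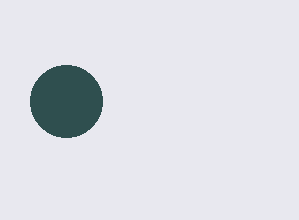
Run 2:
cx = 66
cy = 101
r = 36
fill = 'darkslategray'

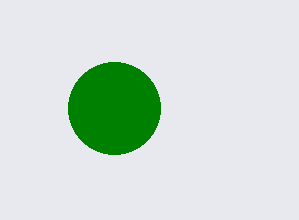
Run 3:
cx = 114; cy = 108; r = 46; fill = 'green'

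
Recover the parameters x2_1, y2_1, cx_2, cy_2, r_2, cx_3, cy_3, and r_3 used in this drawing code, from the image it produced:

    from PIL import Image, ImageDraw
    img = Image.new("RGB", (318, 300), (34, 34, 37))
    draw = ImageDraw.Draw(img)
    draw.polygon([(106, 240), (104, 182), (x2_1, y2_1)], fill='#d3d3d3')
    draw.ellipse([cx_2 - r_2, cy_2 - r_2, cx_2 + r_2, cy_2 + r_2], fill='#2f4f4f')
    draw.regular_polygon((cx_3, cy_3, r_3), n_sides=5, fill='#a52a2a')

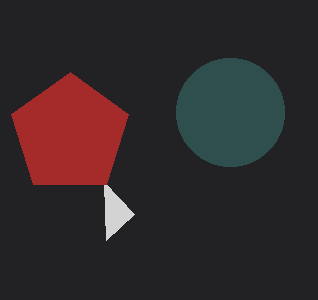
x2_1 = 134, y2_1 = 214, cx_2 = 230, cy_2 = 112, r_2 = 54, cx_3 = 70, cy_3 = 134, r_3 = 62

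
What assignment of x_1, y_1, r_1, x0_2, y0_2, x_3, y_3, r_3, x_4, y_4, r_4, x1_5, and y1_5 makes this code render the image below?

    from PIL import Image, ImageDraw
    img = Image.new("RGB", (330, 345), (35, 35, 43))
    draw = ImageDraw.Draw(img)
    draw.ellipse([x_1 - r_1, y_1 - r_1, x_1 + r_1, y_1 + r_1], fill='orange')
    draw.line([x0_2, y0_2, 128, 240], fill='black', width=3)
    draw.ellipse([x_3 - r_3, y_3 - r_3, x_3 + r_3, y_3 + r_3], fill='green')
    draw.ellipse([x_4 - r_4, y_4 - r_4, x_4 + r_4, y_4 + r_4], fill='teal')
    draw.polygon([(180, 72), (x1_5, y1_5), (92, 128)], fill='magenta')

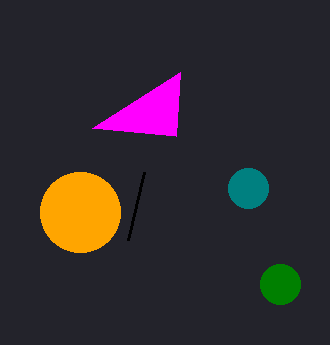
x_1 = 80, y_1 = 212, r_1 = 40, x0_2 = 144, y0_2 = 172, x_3 = 280, y_3 = 284, r_3 = 20, x_4 = 248, y_4 = 188, r_4 = 20, x1_5 = 176, y1_5 = 136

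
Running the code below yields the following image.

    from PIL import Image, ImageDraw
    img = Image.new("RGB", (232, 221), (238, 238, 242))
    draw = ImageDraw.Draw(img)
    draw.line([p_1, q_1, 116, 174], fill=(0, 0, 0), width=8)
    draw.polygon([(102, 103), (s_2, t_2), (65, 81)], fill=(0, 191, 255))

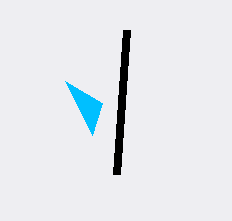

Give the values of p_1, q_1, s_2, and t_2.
p_1 = 126
q_1 = 30
s_2 = 92
t_2 = 135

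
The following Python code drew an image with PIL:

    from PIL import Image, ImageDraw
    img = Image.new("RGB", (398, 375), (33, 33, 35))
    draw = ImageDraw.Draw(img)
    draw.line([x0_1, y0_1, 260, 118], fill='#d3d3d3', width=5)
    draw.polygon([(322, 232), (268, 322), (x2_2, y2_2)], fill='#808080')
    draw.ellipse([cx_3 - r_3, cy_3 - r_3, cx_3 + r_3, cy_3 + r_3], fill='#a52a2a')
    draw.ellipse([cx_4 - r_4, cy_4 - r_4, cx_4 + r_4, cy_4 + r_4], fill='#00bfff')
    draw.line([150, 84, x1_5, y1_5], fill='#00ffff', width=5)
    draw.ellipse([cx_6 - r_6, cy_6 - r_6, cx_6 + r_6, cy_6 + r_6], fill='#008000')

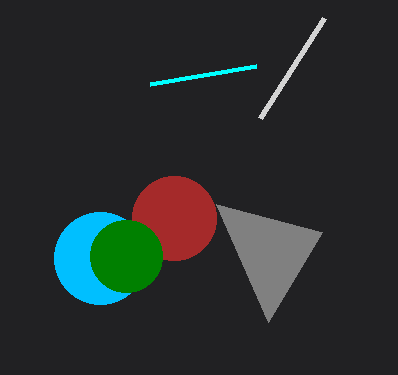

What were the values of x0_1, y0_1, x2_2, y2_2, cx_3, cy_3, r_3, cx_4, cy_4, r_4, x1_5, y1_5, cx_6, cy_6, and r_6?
x0_1 = 324; y0_1 = 18; x2_2 = 216; y2_2 = 204; cx_3 = 174; cy_3 = 218; r_3 = 42; cx_4 = 100; cy_4 = 258; r_4 = 46; x1_5 = 256; y1_5 = 66; cx_6 = 126; cy_6 = 256; r_6 = 36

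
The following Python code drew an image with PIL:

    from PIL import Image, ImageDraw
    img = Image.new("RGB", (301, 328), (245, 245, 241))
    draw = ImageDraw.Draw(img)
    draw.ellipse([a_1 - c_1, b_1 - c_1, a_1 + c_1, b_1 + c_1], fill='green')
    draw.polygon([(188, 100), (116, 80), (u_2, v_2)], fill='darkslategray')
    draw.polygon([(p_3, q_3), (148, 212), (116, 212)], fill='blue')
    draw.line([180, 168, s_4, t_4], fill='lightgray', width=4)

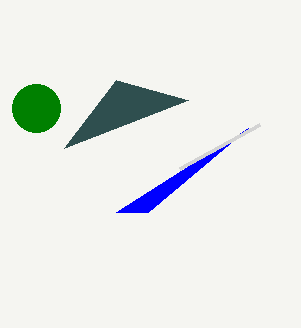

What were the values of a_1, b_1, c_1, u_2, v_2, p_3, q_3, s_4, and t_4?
a_1 = 36
b_1 = 108
c_1 = 24
u_2 = 64
v_2 = 148
p_3 = 248
q_3 = 128
s_4 = 260
t_4 = 124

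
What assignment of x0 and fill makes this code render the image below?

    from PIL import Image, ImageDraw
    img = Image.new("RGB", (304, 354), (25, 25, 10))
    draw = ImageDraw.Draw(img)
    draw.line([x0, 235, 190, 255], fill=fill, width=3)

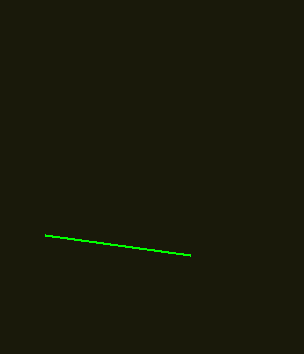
x0 = 45; fill = 'lime'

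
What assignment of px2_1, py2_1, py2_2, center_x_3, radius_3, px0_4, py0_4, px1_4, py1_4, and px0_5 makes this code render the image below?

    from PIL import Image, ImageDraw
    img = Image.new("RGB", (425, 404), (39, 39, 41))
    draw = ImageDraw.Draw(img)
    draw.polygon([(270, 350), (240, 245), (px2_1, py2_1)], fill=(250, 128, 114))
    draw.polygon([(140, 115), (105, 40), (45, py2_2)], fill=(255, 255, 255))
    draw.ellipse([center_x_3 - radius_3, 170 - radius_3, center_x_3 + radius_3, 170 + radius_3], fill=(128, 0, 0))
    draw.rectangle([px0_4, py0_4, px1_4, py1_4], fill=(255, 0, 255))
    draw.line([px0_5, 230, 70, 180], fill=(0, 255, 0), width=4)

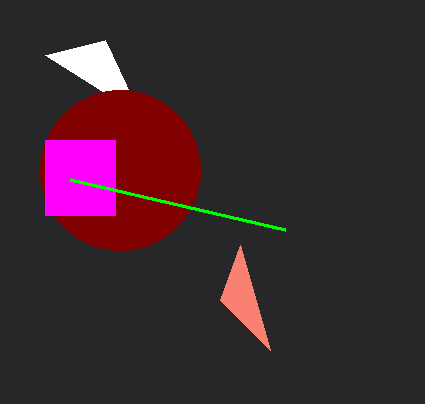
px2_1 = 220; py2_1 = 300; py2_2 = 55; center_x_3 = 120; radius_3 = 80; px0_4 = 45; py0_4 = 140; px1_4 = 115; py1_4 = 215; px0_5 = 285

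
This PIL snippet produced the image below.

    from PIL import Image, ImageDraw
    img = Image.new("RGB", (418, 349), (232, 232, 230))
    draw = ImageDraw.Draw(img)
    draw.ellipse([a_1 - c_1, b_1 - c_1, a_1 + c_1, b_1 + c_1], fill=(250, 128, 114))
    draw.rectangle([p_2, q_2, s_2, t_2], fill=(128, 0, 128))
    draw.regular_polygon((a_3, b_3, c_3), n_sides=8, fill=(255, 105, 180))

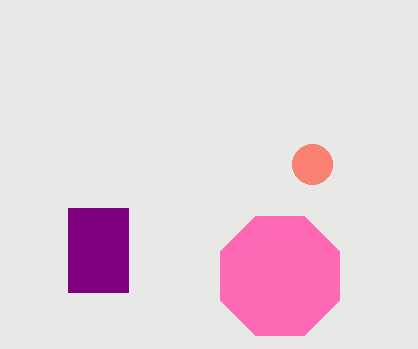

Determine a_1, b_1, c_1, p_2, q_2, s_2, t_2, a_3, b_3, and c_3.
a_1 = 312; b_1 = 164; c_1 = 20; p_2 = 68; q_2 = 208; s_2 = 128; t_2 = 292; a_3 = 280; b_3 = 276; c_3 = 64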